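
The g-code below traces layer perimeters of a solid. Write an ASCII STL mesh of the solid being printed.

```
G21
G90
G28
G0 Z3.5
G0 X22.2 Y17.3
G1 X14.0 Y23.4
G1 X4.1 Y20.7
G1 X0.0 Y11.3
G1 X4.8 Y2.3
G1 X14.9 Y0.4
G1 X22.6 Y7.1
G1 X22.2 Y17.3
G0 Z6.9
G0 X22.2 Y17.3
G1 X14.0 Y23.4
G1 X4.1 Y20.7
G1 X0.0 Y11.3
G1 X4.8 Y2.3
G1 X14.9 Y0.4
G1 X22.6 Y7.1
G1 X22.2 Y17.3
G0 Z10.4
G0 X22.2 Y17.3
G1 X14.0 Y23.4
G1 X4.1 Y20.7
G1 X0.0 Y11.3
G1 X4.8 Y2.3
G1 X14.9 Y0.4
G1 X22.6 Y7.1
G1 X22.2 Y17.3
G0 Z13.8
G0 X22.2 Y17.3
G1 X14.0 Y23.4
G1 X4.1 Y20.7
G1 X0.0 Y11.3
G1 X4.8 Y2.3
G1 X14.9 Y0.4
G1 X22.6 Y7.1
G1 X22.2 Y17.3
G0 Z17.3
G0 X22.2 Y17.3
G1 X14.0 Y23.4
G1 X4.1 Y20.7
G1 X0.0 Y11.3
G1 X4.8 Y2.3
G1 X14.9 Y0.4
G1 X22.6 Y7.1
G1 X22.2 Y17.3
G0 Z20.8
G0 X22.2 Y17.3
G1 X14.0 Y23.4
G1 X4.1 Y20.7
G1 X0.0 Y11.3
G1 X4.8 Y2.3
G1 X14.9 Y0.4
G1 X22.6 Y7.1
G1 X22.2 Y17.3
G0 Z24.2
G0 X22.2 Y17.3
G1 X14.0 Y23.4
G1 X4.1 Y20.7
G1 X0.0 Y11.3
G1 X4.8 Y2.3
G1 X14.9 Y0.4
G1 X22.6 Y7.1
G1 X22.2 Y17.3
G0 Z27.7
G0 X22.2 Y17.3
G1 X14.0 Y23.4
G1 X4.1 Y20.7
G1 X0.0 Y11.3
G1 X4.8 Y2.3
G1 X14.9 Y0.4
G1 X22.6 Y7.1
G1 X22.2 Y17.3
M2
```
solid part
  facet normal 0.0000 0.0000 -1.0000
    outer loop
      vertex 4.1 20.7 0.0
      vertex 14.0 23.4 0.0
      vertex 22.2 17.3 0.0
    endloop
  endfacet
  facet normal 0.0000 0.0000 -1.0000
    outer loop
      vertex 0.0 11.3 0.0
      vertex 4.1 20.7 0.0
      vertex 22.2 17.3 0.0
    endloop
  endfacet
  facet normal 0.0000 0.0000 -1.0000
    outer loop
      vertex 4.8 2.3 0.0
      vertex 0.0 11.3 0.0
      vertex 22.2 17.3 0.0
    endloop
  endfacet
  facet normal 0.0000 0.0000 -1.0000
    outer loop
      vertex 14.9 0.4 0.0
      vertex 4.8 2.3 0.0
      vertex 22.2 17.3 0.0
    endloop
  endfacet
  facet normal 0.0000 0.0000 -1.0000
    outer loop
      vertex 22.6 7.1 0.0
      vertex 14.9 0.4 0.0
      vertex 22.2 17.3 0.0
    endloop
  endfacet
  facet normal 0.0000 0.0000 1.0000
    outer loop
      vertex 22.2 17.3 27.7
      vertex 14.0 23.4 27.7
      vertex 4.1 20.7 27.7
    endloop
  endfacet
  facet normal 0.0000 0.0000 1.0000
    outer loop
      vertex 22.2 17.3 27.7
      vertex 4.1 20.7 27.7
      vertex 0.0 11.3 27.7
    endloop
  endfacet
  facet normal 0.0000 0.0000 1.0000
    outer loop
      vertex 22.2 17.3 27.7
      vertex 0.0 11.3 27.7
      vertex 4.8 2.3 27.7
    endloop
  endfacet
  facet normal 0.0000 0.0000 1.0000
    outer loop
      vertex 22.2 17.3 27.7
      vertex 4.8 2.3 27.7
      vertex 14.9 0.4 27.7
    endloop
  endfacet
  facet normal 0.0000 0.0000 1.0000
    outer loop
      vertex 22.2 17.3 27.7
      vertex 14.9 0.4 27.7
      vertex 22.6 7.1 27.7
    endloop
  endfacet
  facet normal 0.5969 0.8023 0.0000
    outer loop
      vertex 22.2 17.3 0.0
      vertex 14.0 23.4 0.0
      vertex 14.0 23.4 27.7
    endloop
  endfacet
  facet normal 0.5969 0.8023 0.0000
    outer loop
      vertex 22.2 17.3 0.0
      vertex 14.0 23.4 27.7
      vertex 22.2 17.3 27.7
    endloop
  endfacet
  facet normal -0.2631 0.9648 0.0000
    outer loop
      vertex 14.0 23.4 0.0
      vertex 4.1 20.7 0.0
      vertex 4.1 20.7 27.7
    endloop
  endfacet
  facet normal -0.2631 0.9648 0.0000
    outer loop
      vertex 14.0 23.4 0.0
      vertex 4.1 20.7 27.7
      vertex 14.0 23.4 27.7
    endloop
  endfacet
  facet normal -0.9166 0.3998 0.0000
    outer loop
      vertex 4.1 20.7 0.0
      vertex 0.0 11.3 0.0
      vertex 0.0 11.3 27.7
    endloop
  endfacet
  facet normal -0.9166 0.3998 0.0000
    outer loop
      vertex 4.1 20.7 0.0
      vertex 0.0 11.3 27.7
      vertex 4.1 20.7 27.7
    endloop
  endfacet
  facet normal -0.8824 -0.4706 0.0000
    outer loop
      vertex 0.0 11.3 0.0
      vertex 4.8 2.3 0.0
      vertex 4.8 2.3 27.7
    endloop
  endfacet
  facet normal -0.8824 -0.4706 0.0000
    outer loop
      vertex 0.0 11.3 0.0
      vertex 4.8 2.3 27.7
      vertex 0.0 11.3 27.7
    endloop
  endfacet
  facet normal -0.1849 -0.9828 0.0000
    outer loop
      vertex 4.8 2.3 0.0
      vertex 14.9 0.4 0.0
      vertex 14.9 0.4 27.7
    endloop
  endfacet
  facet normal -0.1849 -0.9828 0.0000
    outer loop
      vertex 4.8 2.3 0.0
      vertex 14.9 0.4 27.7
      vertex 4.8 2.3 27.7
    endloop
  endfacet
  facet normal 0.6564 -0.7544 0.0000
    outer loop
      vertex 14.9 0.4 0.0
      vertex 22.6 7.1 0.0
      vertex 22.6 7.1 27.7
    endloop
  endfacet
  facet normal 0.6564 -0.7544 0.0000
    outer loop
      vertex 14.9 0.4 0.0
      vertex 22.6 7.1 27.7
      vertex 14.9 0.4 27.7
    endloop
  endfacet
  facet normal 0.9992 0.0392 0.0000
    outer loop
      vertex 22.6 7.1 0.0
      vertex 22.2 17.3 0.0
      vertex 22.2 17.3 27.7
    endloop
  endfacet
  facet normal 0.9992 0.0392 0.0000
    outer loop
      vertex 22.6 7.1 0.0
      vertex 22.2 17.3 27.7
      vertex 22.6 7.1 27.7
    endloop
  endfacet
endsolid part

The G0 Z moves step by Δz≈3.5 mm. Every layer's G1 loop is the same polygon, so the solid is a straight extrusion of it from z=0 to z≈27.7. Closing with flat bottom and top caps and triangulating gives 24 facets — a regular 7-sided prism (a cylinder approximated with 7 flat sides), circumscribed radius ≈ 11.8 mm, height ≈ 27.7 mm.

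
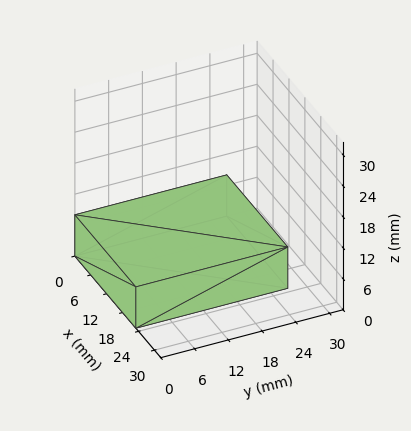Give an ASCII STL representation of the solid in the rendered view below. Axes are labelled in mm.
Reading the render: the shape is a rectangular box, roughly 23 × 27 mm footprint and 8 mm tall (dimensions read to the nearest mm from the axis ticks). For the STL, each face is triangulated and given an outward normal.

solid part
  facet normal 0.0000 0.0000 -1.0000
    outer loop
      vertex 23.000 27.000 0.000
      vertex 23.000 0.000 0.000
      vertex 0.000 0.000 0.000
    endloop
  endfacet
  facet normal 0.0000 0.0000 -1.0000
    outer loop
      vertex 0.000 27.000 0.000
      vertex 23.000 27.000 0.000
      vertex 0.000 0.000 0.000
    endloop
  endfacet
  facet normal 0.0000 0.0000 1.0000
    outer loop
      vertex 0.000 0.000 8.000
      vertex 23.000 0.000 8.000
      vertex 23.000 27.000 8.000
    endloop
  endfacet
  facet normal 0.0000 0.0000 1.0000
    outer loop
      vertex 0.000 0.000 8.000
      vertex 23.000 27.000 8.000
      vertex 0.000 27.000 8.000
    endloop
  endfacet
  facet normal 0.0000 -1.0000 0.0000
    outer loop
      vertex 0.000 0.000 0.000
      vertex 23.000 0.000 0.000
      vertex 23.000 0.000 8.000
    endloop
  endfacet
  facet normal 0.0000 -1.0000 0.0000
    outer loop
      vertex 0.000 0.000 0.000
      vertex 23.000 0.000 8.000
      vertex 0.000 0.000 8.000
    endloop
  endfacet
  facet normal 0.0000 1.0000 0.0000
    outer loop
      vertex 23.000 27.000 8.000
      vertex 23.000 27.000 0.000
      vertex 0.000 27.000 0.000
    endloop
  endfacet
  facet normal 0.0000 1.0000 0.0000
    outer loop
      vertex 0.000 27.000 8.000
      vertex 23.000 27.000 8.000
      vertex 0.000 27.000 0.000
    endloop
  endfacet
  facet normal -1.0000 0.0000 0.0000
    outer loop
      vertex 0.000 27.000 8.000
      vertex 0.000 27.000 0.000
      vertex 0.000 0.000 0.000
    endloop
  endfacet
  facet normal -1.0000 0.0000 0.0000
    outer loop
      vertex 0.000 0.000 8.000
      vertex 0.000 27.000 8.000
      vertex 0.000 0.000 0.000
    endloop
  endfacet
  facet normal 1.0000 0.0000 0.0000
    outer loop
      vertex 23.000 0.000 0.000
      vertex 23.000 27.000 0.000
      vertex 23.000 27.000 8.000
    endloop
  endfacet
  facet normal 1.0000 0.0000 0.0000
    outer loop
      vertex 23.000 0.000 0.000
      vertex 23.000 27.000 8.000
      vertex 23.000 0.000 8.000
    endloop
  endfacet
endsolid part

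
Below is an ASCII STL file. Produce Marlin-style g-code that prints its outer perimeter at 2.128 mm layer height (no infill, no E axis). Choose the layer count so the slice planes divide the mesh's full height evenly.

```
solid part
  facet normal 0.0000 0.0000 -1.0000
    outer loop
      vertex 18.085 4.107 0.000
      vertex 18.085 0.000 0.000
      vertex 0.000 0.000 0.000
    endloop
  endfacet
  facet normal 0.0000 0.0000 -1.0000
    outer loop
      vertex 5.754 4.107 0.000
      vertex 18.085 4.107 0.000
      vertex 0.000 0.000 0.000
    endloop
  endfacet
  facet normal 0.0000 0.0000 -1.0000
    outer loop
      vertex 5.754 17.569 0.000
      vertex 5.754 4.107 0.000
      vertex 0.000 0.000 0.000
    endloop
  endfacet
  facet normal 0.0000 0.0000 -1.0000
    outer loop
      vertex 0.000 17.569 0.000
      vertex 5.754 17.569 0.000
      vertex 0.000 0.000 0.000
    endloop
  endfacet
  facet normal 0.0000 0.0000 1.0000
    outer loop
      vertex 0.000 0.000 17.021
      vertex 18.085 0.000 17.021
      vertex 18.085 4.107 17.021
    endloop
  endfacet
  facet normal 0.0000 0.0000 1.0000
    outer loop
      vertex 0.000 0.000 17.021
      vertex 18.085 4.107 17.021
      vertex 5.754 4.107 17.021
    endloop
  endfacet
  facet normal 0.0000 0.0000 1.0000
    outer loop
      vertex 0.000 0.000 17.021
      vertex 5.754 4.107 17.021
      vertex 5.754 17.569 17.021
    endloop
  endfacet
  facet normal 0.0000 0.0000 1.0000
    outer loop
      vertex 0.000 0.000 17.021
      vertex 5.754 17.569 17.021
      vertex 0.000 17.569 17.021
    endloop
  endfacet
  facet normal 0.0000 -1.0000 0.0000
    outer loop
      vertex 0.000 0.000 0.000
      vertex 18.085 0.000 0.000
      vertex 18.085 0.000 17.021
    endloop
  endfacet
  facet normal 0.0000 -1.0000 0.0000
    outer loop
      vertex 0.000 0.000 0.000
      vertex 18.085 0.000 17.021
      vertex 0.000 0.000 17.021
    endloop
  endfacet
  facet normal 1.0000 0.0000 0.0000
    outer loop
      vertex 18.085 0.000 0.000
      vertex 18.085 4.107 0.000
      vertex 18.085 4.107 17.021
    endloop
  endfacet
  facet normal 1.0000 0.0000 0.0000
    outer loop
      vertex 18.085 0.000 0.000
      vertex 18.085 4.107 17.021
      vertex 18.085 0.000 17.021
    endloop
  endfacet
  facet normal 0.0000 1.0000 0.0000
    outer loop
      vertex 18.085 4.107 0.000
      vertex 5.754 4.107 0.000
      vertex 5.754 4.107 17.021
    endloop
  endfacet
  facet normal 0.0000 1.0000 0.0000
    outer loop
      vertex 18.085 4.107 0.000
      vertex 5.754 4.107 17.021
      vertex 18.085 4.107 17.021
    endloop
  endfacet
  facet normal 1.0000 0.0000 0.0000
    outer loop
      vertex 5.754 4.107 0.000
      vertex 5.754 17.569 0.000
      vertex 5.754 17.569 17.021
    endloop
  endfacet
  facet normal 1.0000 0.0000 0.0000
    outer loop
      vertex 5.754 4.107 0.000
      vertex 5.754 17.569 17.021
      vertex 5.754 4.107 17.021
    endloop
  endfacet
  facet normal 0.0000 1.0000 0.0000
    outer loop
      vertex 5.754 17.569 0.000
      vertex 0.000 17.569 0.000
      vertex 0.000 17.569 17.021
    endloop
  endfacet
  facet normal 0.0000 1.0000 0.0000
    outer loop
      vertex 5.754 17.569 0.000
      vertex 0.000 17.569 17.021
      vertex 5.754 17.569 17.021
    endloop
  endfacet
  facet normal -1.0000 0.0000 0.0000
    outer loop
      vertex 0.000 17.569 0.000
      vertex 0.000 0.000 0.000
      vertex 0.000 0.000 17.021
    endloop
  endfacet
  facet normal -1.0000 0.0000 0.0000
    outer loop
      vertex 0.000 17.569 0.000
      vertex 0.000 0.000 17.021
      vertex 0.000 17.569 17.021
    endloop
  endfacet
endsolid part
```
; perimeter-only toolpath
G21 ; units = mm
G90 ; absolute positioning
G28 ; home
; layer 1
G0 Z2.128
G0 X0.000 Y0.000
G1 X18.085 Y0.000
G1 X18.085 Y4.107
G1 X5.754 Y4.107
G1 X5.754 Y17.569
G1 X0.000 Y17.569
G1 X0.000 Y0.000
; layer 2
G0 Z4.255
G0 X0.000 Y0.000
G1 X18.085 Y0.000
G1 X18.085 Y4.107
G1 X5.754 Y4.107
G1 X5.754 Y17.569
G1 X0.000 Y17.569
G1 X0.000 Y0.000
; layer 3
G0 Z6.383
G0 X0.000 Y0.000
G1 X18.085 Y0.000
G1 X18.085 Y4.107
G1 X5.754 Y4.107
G1 X5.754 Y17.569
G1 X0.000 Y17.569
G1 X0.000 Y0.000
; layer 4
G0 Z8.511
G0 X0.000 Y0.000
G1 X18.085 Y0.000
G1 X18.085 Y4.107
G1 X5.754 Y4.107
G1 X5.754 Y17.569
G1 X0.000 Y17.569
G1 X0.000 Y0.000
; layer 5
G0 Z10.638
G0 X0.000 Y0.000
G1 X18.085 Y0.000
G1 X18.085 Y4.107
G1 X5.754 Y4.107
G1 X5.754 Y17.569
G1 X0.000 Y17.569
G1 X0.000 Y0.000
; layer 6
G0 Z12.766
G0 X0.000 Y0.000
G1 X18.085 Y0.000
G1 X18.085 Y4.107
G1 X5.754 Y4.107
G1 X5.754 Y17.569
G1 X0.000 Y17.569
G1 X0.000 Y0.000
; layer 7
G0 Z14.893
G0 X0.000 Y0.000
G1 X18.085 Y0.000
G1 X18.085 Y4.107
G1 X5.754 Y4.107
G1 X5.754 Y17.569
G1 X0.000 Y17.569
G1 X0.000 Y0.000
; layer 8
G0 Z17.021
G0 X0.000 Y0.000
G1 X18.085 Y0.000
G1 X18.085 Y4.107
G1 X5.754 Y4.107
G1 X5.754 Y17.569
G1 X0.000 Y17.569
G1 X0.000 Y0.000
M2 ; end

The solid is an L-shaped prism: outer 18.1 × 17.6 mm, arm thicknesses ≈ 4.11 mm (horizontal) and 5.75 mm (vertical), extruded 17 mm in z. Slicing at Δz = 2.128 mm — 8 equal slices spanning the solid's height, so layer i sits at z = i·h/8 — gives 8 non-empty perimeters. Each is a 6-segment closed polygon; G0 lifts to the layer z and rapids to the start vertex, then G1 traces the edges.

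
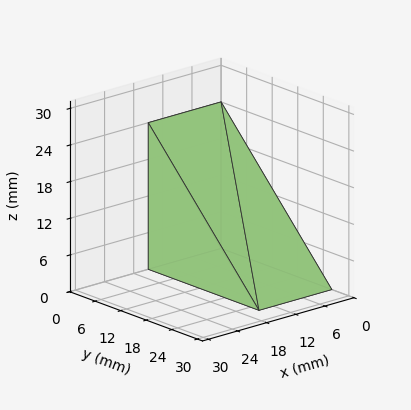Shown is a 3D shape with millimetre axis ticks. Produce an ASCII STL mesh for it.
Reading the render: the shape is a wedge (ramp): 15 × 26 mm base, rising to 24 mm along the y=0 edge and sloping linearly to z=0 at y=26 (dimensions read to the nearest mm from the axis ticks). For the STL, each face is triangulated and given an outward normal.

solid part
  facet normal 0.0000 0.0000 -1.0000
    outer loop
      vertex 15.00 26.00 0.00
      vertex 15.00 0.00 0.00
      vertex 0.00 0.00 0.00
    endloop
  endfacet
  facet normal 0.0000 0.0000 -1.0000
    outer loop
      vertex 0.00 26.00 0.00
      vertex 15.00 26.00 0.00
      vertex 0.00 0.00 0.00
    endloop
  endfacet
  facet normal 0.0000 -1.0000 0.0000
    outer loop
      vertex 0.00 0.00 0.00
      vertex 15.00 0.00 0.00
      vertex 15.00 0.00 24.00
    endloop
  endfacet
  facet normal 0.0000 -1.0000 0.0000
    outer loop
      vertex 0.00 0.00 0.00
      vertex 15.00 0.00 24.00
      vertex 0.00 0.00 24.00
    endloop
  endfacet
  facet normal 0.0000 0.6783 0.7348
    outer loop
      vertex 0.00 0.00 24.00
      vertex 15.00 0.00 24.00
      vertex 15.00 26.00 0.00
    endloop
  endfacet
  facet normal 0.0000 0.6783 0.7348
    outer loop
      vertex 0.00 0.00 24.00
      vertex 15.00 26.00 0.00
      vertex 0.00 26.00 0.00
    endloop
  endfacet
  facet normal -1.0000 0.0000 0.0000
    outer loop
      vertex 0.00 0.00 24.00
      vertex 0.00 26.00 0.00
      vertex 0.00 0.00 0.00
    endloop
  endfacet
  facet normal 1.0000 0.0000 0.0000
    outer loop
      vertex 15.00 0.00 0.00
      vertex 15.00 26.00 0.00
      vertex 15.00 0.00 24.00
    endloop
  endfacet
endsolid part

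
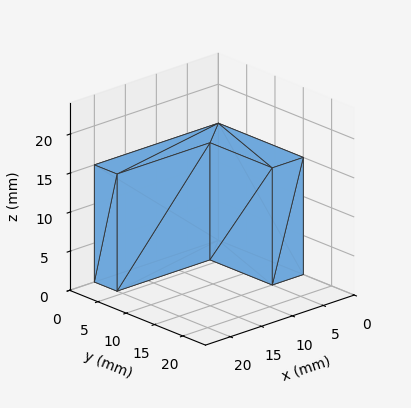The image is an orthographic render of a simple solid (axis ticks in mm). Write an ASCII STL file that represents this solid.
Reading the render: the shape is an L-shaped prism: outer 20 × 15 mm, arm thicknesses ≈ 4 mm (horizontal) and 5 mm (vertical), extruded 15 mm in z (dimensions read to the nearest mm from the axis ticks). For the STL, each face is triangulated and given an outward normal.

solid part
  facet normal 0.0000 0.0000 -1.0000
    outer loop
      vertex 20.00 4.00 0.00
      vertex 20.00 0.00 0.00
      vertex 0.00 0.00 0.00
    endloop
  endfacet
  facet normal 0.0000 0.0000 -1.0000
    outer loop
      vertex 5.00 4.00 0.00
      vertex 20.00 4.00 0.00
      vertex 0.00 0.00 0.00
    endloop
  endfacet
  facet normal 0.0000 0.0000 -1.0000
    outer loop
      vertex 5.00 15.00 0.00
      vertex 5.00 4.00 0.00
      vertex 0.00 0.00 0.00
    endloop
  endfacet
  facet normal 0.0000 0.0000 -1.0000
    outer loop
      vertex 0.00 15.00 0.00
      vertex 5.00 15.00 0.00
      vertex 0.00 0.00 0.00
    endloop
  endfacet
  facet normal 0.0000 0.0000 1.0000
    outer loop
      vertex 0.00 0.00 15.00
      vertex 20.00 0.00 15.00
      vertex 20.00 4.00 15.00
    endloop
  endfacet
  facet normal 0.0000 0.0000 1.0000
    outer loop
      vertex 0.00 0.00 15.00
      vertex 20.00 4.00 15.00
      vertex 5.00 4.00 15.00
    endloop
  endfacet
  facet normal 0.0000 0.0000 1.0000
    outer loop
      vertex 0.00 0.00 15.00
      vertex 5.00 4.00 15.00
      vertex 5.00 15.00 15.00
    endloop
  endfacet
  facet normal 0.0000 0.0000 1.0000
    outer loop
      vertex 0.00 0.00 15.00
      vertex 5.00 15.00 15.00
      vertex 0.00 15.00 15.00
    endloop
  endfacet
  facet normal 0.0000 -1.0000 0.0000
    outer loop
      vertex 0.00 0.00 0.00
      vertex 20.00 0.00 0.00
      vertex 20.00 0.00 15.00
    endloop
  endfacet
  facet normal 0.0000 -1.0000 0.0000
    outer loop
      vertex 0.00 0.00 0.00
      vertex 20.00 0.00 15.00
      vertex 0.00 0.00 15.00
    endloop
  endfacet
  facet normal 1.0000 0.0000 0.0000
    outer loop
      vertex 20.00 0.00 0.00
      vertex 20.00 4.00 0.00
      vertex 20.00 4.00 15.00
    endloop
  endfacet
  facet normal 1.0000 0.0000 0.0000
    outer loop
      vertex 20.00 0.00 0.00
      vertex 20.00 4.00 15.00
      vertex 20.00 0.00 15.00
    endloop
  endfacet
  facet normal 0.0000 1.0000 0.0000
    outer loop
      vertex 20.00 4.00 0.00
      vertex 5.00 4.00 0.00
      vertex 5.00 4.00 15.00
    endloop
  endfacet
  facet normal 0.0000 1.0000 0.0000
    outer loop
      vertex 20.00 4.00 0.00
      vertex 5.00 4.00 15.00
      vertex 20.00 4.00 15.00
    endloop
  endfacet
  facet normal 1.0000 0.0000 0.0000
    outer loop
      vertex 5.00 4.00 0.00
      vertex 5.00 15.00 0.00
      vertex 5.00 15.00 15.00
    endloop
  endfacet
  facet normal 1.0000 0.0000 0.0000
    outer loop
      vertex 5.00 4.00 0.00
      vertex 5.00 15.00 15.00
      vertex 5.00 4.00 15.00
    endloop
  endfacet
  facet normal 0.0000 1.0000 0.0000
    outer loop
      vertex 5.00 15.00 0.00
      vertex 0.00 15.00 0.00
      vertex 0.00 15.00 15.00
    endloop
  endfacet
  facet normal 0.0000 1.0000 0.0000
    outer loop
      vertex 5.00 15.00 0.00
      vertex 0.00 15.00 15.00
      vertex 5.00 15.00 15.00
    endloop
  endfacet
  facet normal -1.0000 0.0000 0.0000
    outer loop
      vertex 0.00 15.00 0.00
      vertex 0.00 0.00 0.00
      vertex 0.00 0.00 15.00
    endloop
  endfacet
  facet normal -1.0000 0.0000 0.0000
    outer loop
      vertex 0.00 15.00 0.00
      vertex 0.00 0.00 15.00
      vertex 0.00 15.00 15.00
    endloop
  endfacet
endsolid part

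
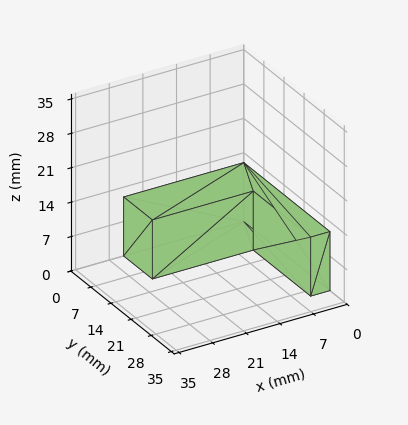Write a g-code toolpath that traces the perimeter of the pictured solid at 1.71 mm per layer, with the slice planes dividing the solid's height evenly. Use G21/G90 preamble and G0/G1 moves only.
Reading the render: the shape is an L-shaped prism: outer 25 × 30 mm, arm thicknesses ≈ 10 mm (horizontal) and 4 mm (vertical), extruded 12 mm in z (dimensions read to the nearest mm from the axis ticks). For the g-code, the solid's height is divided into equal slices at the stated Δz and each level perimeter traced with G1 moves after a G0 lift.

; perimeter-only toolpath
G21 ; units = mm
G90 ; absolute positioning
G28 ; home
; layer 1
G0 Z1.71
G0 X0.00 Y0.00
G1 X25.00 Y0.00
G1 X25.00 Y10.00
G1 X4.00 Y10.00
G1 X4.00 Y30.00
G1 X0.00 Y30.00
G1 X0.00 Y0.00
; layer 2
G0 Z3.43
G0 X0.00 Y0.00
G1 X25.00 Y0.00
G1 X25.00 Y10.00
G1 X4.00 Y10.00
G1 X4.00 Y30.00
G1 X0.00 Y30.00
G1 X0.00 Y0.00
; layer 3
G0 Z5.14
G0 X0.00 Y0.00
G1 X25.00 Y0.00
G1 X25.00 Y10.00
G1 X4.00 Y10.00
G1 X4.00 Y30.00
G1 X0.00 Y30.00
G1 X0.00 Y0.00
; layer 4
G0 Z6.86
G0 X0.00 Y0.00
G1 X25.00 Y0.00
G1 X25.00 Y10.00
G1 X4.00 Y10.00
G1 X4.00 Y30.00
G1 X0.00 Y30.00
G1 X0.00 Y0.00
; layer 5
G0 Z8.57
G0 X0.00 Y0.00
G1 X25.00 Y0.00
G1 X25.00 Y10.00
G1 X4.00 Y10.00
G1 X4.00 Y30.00
G1 X0.00 Y30.00
G1 X0.00 Y0.00
; layer 6
G0 Z10.29
G0 X0.00 Y0.00
G1 X25.00 Y0.00
G1 X25.00 Y10.00
G1 X4.00 Y10.00
G1 X4.00 Y30.00
G1 X0.00 Y30.00
G1 X0.00 Y0.00
; layer 7
G0 Z12.00
G0 X0.00 Y0.00
G1 X25.00 Y0.00
G1 X25.00 Y10.00
G1 X4.00 Y10.00
G1 X4.00 Y30.00
G1 X0.00 Y30.00
G1 X0.00 Y0.00
M2 ; end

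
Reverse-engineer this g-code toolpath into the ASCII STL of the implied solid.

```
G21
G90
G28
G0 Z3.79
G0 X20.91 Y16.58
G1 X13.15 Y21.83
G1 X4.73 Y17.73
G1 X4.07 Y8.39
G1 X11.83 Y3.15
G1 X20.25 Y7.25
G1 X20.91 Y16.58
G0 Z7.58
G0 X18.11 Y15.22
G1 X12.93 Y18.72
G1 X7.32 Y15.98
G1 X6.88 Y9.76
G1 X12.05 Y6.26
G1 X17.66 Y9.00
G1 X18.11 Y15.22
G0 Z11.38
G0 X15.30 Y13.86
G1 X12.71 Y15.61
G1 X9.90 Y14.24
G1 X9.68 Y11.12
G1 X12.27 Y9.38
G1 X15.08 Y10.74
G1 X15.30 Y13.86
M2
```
solid part
  facet normal 0.0000 0.0000 -1.0000
    outer loop
      vertex 2.14 19.48 0.00
      vertex 13.37 24.95 0.00
      vertex 23.72 17.95 0.00
    endloop
  endfacet
  facet normal 0.0000 0.0000 -1.0000
    outer loop
      vertex 1.26 7.03 0.00
      vertex 2.14 19.48 0.00
      vertex 23.72 17.95 0.00
    endloop
  endfacet
  facet normal 0.0000 0.0000 -1.0000
    outer loop
      vertex 11.61 0.03 0.00
      vertex 1.26 7.03 0.00
      vertex 23.72 17.95 0.00
    endloop
  endfacet
  facet normal 0.0000 0.0000 -1.0000
    outer loop
      vertex 22.84 5.50 0.00
      vertex 11.61 0.03 0.00
      vertex 23.72 17.95 0.00
    endloop
  endfacet
  facet normal 0.4562 0.6745 0.5805
    outer loop
      vertex 23.72 17.95 0.00
      vertex 13.37 24.95 0.00
      vertex 12.49 12.49 15.17
    endloop
  endfacet
  facet normal -0.3566 0.7320 0.5806
    outer loop
      vertex 13.37 24.95 0.00
      vertex 2.14 19.48 0.00
      vertex 12.49 12.49 15.17
    endloop
  endfacet
  facet normal -0.8122 0.0574 0.5806
    outer loop
      vertex 2.14 19.48 0.00
      vertex 1.26 7.03 0.00
      vertex 12.49 12.49 15.17
    endloop
  endfacet
  facet normal -0.4562 -0.6745 0.5805
    outer loop
      vertex 1.26 7.03 0.00
      vertex 11.61 0.03 0.00
      vertex 12.49 12.49 15.17
    endloop
  endfacet
  facet normal 0.3566 -0.7320 0.5806
    outer loop
      vertex 11.61 0.03 0.00
      vertex 22.84 5.50 0.00
      vertex 12.49 12.49 15.17
    endloop
  endfacet
  facet normal 0.8122 -0.0574 0.5806
    outer loop
      vertex 22.84 5.50 0.00
      vertex 23.72 17.95 0.00
      vertex 12.49 12.49 15.17
    endloop
  endfacet
endsolid part

The G0 Z moves step by Δz≈3.79 mm. The G1 loops shrink linearly with z, so the solid tapers from its base footprint up to z≈15.2. Closing with a flat bottom cap and the tapered top and triangulating gives 10 facets — a regular 6-sided pyramid, base circumscribed radius ≈ 12.5 mm, apex at z ≈ 15.2 mm.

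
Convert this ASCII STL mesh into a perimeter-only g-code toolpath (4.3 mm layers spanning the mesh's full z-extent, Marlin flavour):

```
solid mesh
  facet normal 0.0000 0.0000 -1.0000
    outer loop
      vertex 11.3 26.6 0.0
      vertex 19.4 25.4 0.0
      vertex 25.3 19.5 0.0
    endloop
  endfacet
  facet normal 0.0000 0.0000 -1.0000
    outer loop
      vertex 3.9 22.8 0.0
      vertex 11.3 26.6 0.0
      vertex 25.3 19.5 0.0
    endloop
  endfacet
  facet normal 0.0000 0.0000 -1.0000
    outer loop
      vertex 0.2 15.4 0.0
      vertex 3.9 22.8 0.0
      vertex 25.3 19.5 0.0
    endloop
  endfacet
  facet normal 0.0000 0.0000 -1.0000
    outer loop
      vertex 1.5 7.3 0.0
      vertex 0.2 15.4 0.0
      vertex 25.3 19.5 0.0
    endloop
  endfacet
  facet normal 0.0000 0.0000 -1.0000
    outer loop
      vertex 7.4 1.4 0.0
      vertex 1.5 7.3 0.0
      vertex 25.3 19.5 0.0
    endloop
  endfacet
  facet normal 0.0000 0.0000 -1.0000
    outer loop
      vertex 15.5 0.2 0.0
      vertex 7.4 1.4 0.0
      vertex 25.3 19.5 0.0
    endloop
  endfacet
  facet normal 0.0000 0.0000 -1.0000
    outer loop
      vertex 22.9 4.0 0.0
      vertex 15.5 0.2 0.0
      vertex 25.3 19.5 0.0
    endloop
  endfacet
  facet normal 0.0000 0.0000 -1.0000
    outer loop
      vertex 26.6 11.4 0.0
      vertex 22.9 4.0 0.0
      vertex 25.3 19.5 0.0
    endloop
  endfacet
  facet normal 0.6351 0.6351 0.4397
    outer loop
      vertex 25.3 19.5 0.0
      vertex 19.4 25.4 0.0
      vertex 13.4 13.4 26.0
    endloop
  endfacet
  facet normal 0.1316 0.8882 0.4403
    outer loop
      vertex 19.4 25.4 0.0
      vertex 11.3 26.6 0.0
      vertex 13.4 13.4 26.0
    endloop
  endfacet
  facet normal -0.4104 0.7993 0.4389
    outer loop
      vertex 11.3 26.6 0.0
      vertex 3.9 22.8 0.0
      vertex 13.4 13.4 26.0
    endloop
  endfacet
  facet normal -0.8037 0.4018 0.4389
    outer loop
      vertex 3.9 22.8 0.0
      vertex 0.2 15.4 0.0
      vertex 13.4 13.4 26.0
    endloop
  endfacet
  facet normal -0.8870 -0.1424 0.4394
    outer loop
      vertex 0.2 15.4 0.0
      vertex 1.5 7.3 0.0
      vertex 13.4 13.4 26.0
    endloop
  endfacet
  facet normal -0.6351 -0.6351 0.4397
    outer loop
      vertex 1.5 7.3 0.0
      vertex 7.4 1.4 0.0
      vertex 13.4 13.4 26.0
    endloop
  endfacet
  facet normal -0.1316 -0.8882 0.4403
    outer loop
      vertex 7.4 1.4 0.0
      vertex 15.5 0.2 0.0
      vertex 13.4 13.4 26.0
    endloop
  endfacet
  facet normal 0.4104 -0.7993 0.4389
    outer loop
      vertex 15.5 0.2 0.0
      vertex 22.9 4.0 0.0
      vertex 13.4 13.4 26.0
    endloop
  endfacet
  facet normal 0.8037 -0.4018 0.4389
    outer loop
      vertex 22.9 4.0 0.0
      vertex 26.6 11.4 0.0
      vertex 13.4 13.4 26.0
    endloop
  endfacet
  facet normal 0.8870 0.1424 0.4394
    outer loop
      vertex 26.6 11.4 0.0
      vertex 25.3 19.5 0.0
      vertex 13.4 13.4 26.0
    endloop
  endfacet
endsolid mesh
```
; perimeter-only toolpath
G21 ; units = mm
G90 ; absolute positioning
G28 ; home
; layer 1
G0 Z4.3
G0 X23.3 Y18.5
G1 X18.4 Y23.4
G1 X11.7 Y24.4
G1 X5.5 Y21.2
G1 X2.4 Y15.1
G1 X3.5 Y8.3
G1 X8.4 Y3.4
G1 X15.2 Y2.4
G1 X21.3 Y5.6
G1 X24.4 Y11.7
G1 X23.3 Y18.5
; layer 2
G0 Z8.7
G0 X21.3 Y17.5
G1 X17.4 Y21.4
G1 X12.0 Y22.2
G1 X7.1 Y19.7
G1 X4.6 Y14.7
G1 X5.5 Y9.3
G1 X9.4 Y5.4
G1 X14.8 Y4.6
G1 X19.7 Y7.1
G1 X22.2 Y12.1
G1 X21.3 Y17.5
; layer 3
G0 Z13.0
G0 X19.4 Y16.4
G1 X16.4 Y19.4
G1 X12.4 Y20.0
G1 X8.7 Y18.1
G1 X6.8 Y14.4
G1 X7.5 Y10.3
G1 X10.4 Y7.4
G1 X14.4 Y6.8
G1 X18.1 Y8.7
G1 X20.0 Y12.4
G1 X19.4 Y16.4
; layer 4
G0 Z17.3
G0 X17.4 Y15.4
G1 X15.4 Y17.4
G1 X12.7 Y17.8
G1 X10.2 Y16.5
G1 X9.0 Y14.1
G1 X9.4 Y11.4
G1 X11.4 Y9.4
G1 X14.1 Y9.0
G1 X16.6 Y10.3
G1 X17.8 Y12.7
G1 X17.4 Y15.4
; layer 5
G0 Z21.7
G0 X15.4 Y14.4
G1 X14.4 Y15.4
G1 X13.1 Y15.6
G1 X11.8 Y15.0
G1 X11.2 Y13.7
G1 X11.4 Y12.4
G1 X12.4 Y11.4
G1 X13.8 Y11.2
G1 X15.0 Y11.8
G1 X15.6 Y13.1
G1 X15.4 Y14.4
M2 ; end

The solid is a regular 10-sided pyramid, base circumscribed radius ≈ 13.4 mm, apex at z ≈ 26 mm. Slicing at Δz = 4.3 mm — 6 equal slices spanning the solid's height, so layer i sits at z = i·h/6 — gives 5 non-empty perimeters. Each is a 10-segment closed polygon; G0 lifts to the layer z and rapids to the start vertex, then G1 traces the edges. The cross-section shrinks linearly with z (the slice at the apex is degenerate and omitted).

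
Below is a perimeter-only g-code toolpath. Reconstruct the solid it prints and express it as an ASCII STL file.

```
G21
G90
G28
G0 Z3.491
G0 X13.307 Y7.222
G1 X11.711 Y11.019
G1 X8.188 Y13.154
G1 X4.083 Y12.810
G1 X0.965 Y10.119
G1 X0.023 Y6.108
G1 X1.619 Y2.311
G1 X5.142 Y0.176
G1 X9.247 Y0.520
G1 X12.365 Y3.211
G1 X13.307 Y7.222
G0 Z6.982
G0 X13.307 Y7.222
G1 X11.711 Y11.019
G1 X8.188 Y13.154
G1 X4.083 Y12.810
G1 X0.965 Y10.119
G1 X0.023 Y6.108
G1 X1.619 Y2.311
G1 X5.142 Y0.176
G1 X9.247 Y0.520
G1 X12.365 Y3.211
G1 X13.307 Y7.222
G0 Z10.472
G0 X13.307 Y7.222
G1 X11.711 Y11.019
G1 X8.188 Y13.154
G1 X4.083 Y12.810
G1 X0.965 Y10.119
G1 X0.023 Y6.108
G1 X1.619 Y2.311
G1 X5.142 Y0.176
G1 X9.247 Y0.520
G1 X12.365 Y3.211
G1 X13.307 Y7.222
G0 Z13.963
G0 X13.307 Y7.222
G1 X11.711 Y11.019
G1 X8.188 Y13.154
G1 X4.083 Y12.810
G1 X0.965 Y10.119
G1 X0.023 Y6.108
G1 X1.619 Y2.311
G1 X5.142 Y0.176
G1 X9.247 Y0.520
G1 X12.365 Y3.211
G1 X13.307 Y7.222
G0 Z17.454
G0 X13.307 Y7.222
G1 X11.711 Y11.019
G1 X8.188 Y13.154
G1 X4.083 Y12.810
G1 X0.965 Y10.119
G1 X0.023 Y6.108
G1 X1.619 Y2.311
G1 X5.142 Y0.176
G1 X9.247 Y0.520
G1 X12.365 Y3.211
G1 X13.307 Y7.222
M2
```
solid part
  facet normal 0.0000 0.0000 -1.0000
    outer loop
      vertex 8.188 13.154 0.000
      vertex 11.711 11.019 0.000
      vertex 13.307 7.222 0.000
    endloop
  endfacet
  facet normal 0.0000 0.0000 -1.0000
    outer loop
      vertex 4.083 12.810 0.000
      vertex 8.188 13.154 0.000
      vertex 13.307 7.222 0.000
    endloop
  endfacet
  facet normal 0.0000 0.0000 -1.0000
    outer loop
      vertex 0.965 10.119 0.000
      vertex 4.083 12.810 0.000
      vertex 13.307 7.222 0.000
    endloop
  endfacet
  facet normal 0.0000 0.0000 -1.0000
    outer loop
      vertex 0.023 6.108 0.000
      vertex 0.965 10.119 0.000
      vertex 13.307 7.222 0.000
    endloop
  endfacet
  facet normal 0.0000 0.0000 -1.0000
    outer loop
      vertex 1.619 2.311 0.000
      vertex 0.023 6.108 0.000
      vertex 13.307 7.222 0.000
    endloop
  endfacet
  facet normal 0.0000 0.0000 -1.0000
    outer loop
      vertex 5.142 0.176 0.000
      vertex 1.619 2.311 0.000
      vertex 13.307 7.222 0.000
    endloop
  endfacet
  facet normal 0.0000 0.0000 -1.0000
    outer loop
      vertex 9.247 0.520 0.000
      vertex 5.142 0.176 0.000
      vertex 13.307 7.222 0.000
    endloop
  endfacet
  facet normal 0.0000 0.0000 -1.0000
    outer loop
      vertex 12.365 3.211 0.000
      vertex 9.247 0.520 0.000
      vertex 13.307 7.222 0.000
    endloop
  endfacet
  facet normal 0.0000 0.0000 1.0000
    outer loop
      vertex 13.307 7.222 17.454
      vertex 11.711 11.019 17.454
      vertex 8.188 13.154 17.454
    endloop
  endfacet
  facet normal 0.0000 0.0000 1.0000
    outer loop
      vertex 13.307 7.222 17.454
      vertex 8.188 13.154 17.454
      vertex 4.083 12.810 17.454
    endloop
  endfacet
  facet normal 0.0000 0.0000 1.0000
    outer loop
      vertex 13.307 7.222 17.454
      vertex 4.083 12.810 17.454
      vertex 0.965 10.119 17.454
    endloop
  endfacet
  facet normal 0.0000 0.0000 1.0000
    outer loop
      vertex 13.307 7.222 17.454
      vertex 0.965 10.119 17.454
      vertex 0.023 6.108 17.454
    endloop
  endfacet
  facet normal 0.0000 0.0000 1.0000
    outer loop
      vertex 13.307 7.222 17.454
      vertex 0.023 6.108 17.454
      vertex 1.619 2.311 17.454
    endloop
  endfacet
  facet normal 0.0000 0.0000 1.0000
    outer loop
      vertex 13.307 7.222 17.454
      vertex 1.619 2.311 17.454
      vertex 5.142 0.176 17.454
    endloop
  endfacet
  facet normal 0.0000 0.0000 1.0000
    outer loop
      vertex 13.307 7.222 17.454
      vertex 5.142 0.176 17.454
      vertex 9.247 0.520 17.454
    endloop
  endfacet
  facet normal 0.0000 0.0000 1.0000
    outer loop
      vertex 13.307 7.222 17.454
      vertex 9.247 0.520 17.454
      vertex 12.365 3.211 17.454
    endloop
  endfacet
  facet normal 0.9219 0.3875 0.0000
    outer loop
      vertex 13.307 7.222 0.000
      vertex 11.711 11.019 0.000
      vertex 11.711 11.019 17.454
    endloop
  endfacet
  facet normal 0.9219 0.3875 0.0000
    outer loop
      vertex 13.307 7.222 0.000
      vertex 11.711 11.019 17.454
      vertex 13.307 7.222 17.454
    endloop
  endfacet
  facet normal 0.5183 0.8552 0.0000
    outer loop
      vertex 11.711 11.019 0.000
      vertex 8.188 13.154 0.000
      vertex 8.188 13.154 17.454
    endloop
  endfacet
  facet normal 0.5183 0.8552 0.0000
    outer loop
      vertex 11.711 11.019 0.000
      vertex 8.188 13.154 17.454
      vertex 11.711 11.019 17.454
    endloop
  endfacet
  facet normal -0.0835 0.9965 0.0000
    outer loop
      vertex 8.188 13.154 0.000
      vertex 4.083 12.810 0.000
      vertex 4.083 12.810 17.454
    endloop
  endfacet
  facet normal -0.0835 0.9965 0.0000
    outer loop
      vertex 8.188 13.154 0.000
      vertex 4.083 12.810 17.454
      vertex 8.188 13.154 17.454
    endloop
  endfacet
  facet normal -0.6534 0.7570 0.0000
    outer loop
      vertex 4.083 12.810 0.000
      vertex 0.965 10.119 0.000
      vertex 0.965 10.119 17.454
    endloop
  endfacet
  facet normal -0.6534 0.7570 0.0000
    outer loop
      vertex 4.083 12.810 0.000
      vertex 0.965 10.119 17.454
      vertex 4.083 12.810 17.454
    endloop
  endfacet
  facet normal -0.9735 0.2286 0.0000
    outer loop
      vertex 0.965 10.119 0.000
      vertex 0.023 6.108 0.000
      vertex 0.023 6.108 17.454
    endloop
  endfacet
  facet normal -0.9735 0.2286 0.0000
    outer loop
      vertex 0.965 10.119 0.000
      vertex 0.023 6.108 17.454
      vertex 0.965 10.119 17.454
    endloop
  endfacet
  facet normal -0.9219 -0.3875 0.0000
    outer loop
      vertex 0.023 6.108 0.000
      vertex 1.619 2.311 0.000
      vertex 1.619 2.311 17.454
    endloop
  endfacet
  facet normal -0.9219 -0.3875 0.0000
    outer loop
      vertex 0.023 6.108 0.000
      vertex 1.619 2.311 17.454
      vertex 0.023 6.108 17.454
    endloop
  endfacet
  facet normal -0.5183 -0.8552 0.0000
    outer loop
      vertex 1.619 2.311 0.000
      vertex 5.142 0.176 0.000
      vertex 5.142 0.176 17.454
    endloop
  endfacet
  facet normal -0.5183 -0.8552 0.0000
    outer loop
      vertex 1.619 2.311 0.000
      vertex 5.142 0.176 17.454
      vertex 1.619 2.311 17.454
    endloop
  endfacet
  facet normal 0.0835 -0.9965 0.0000
    outer loop
      vertex 5.142 0.176 0.000
      vertex 9.247 0.520 0.000
      vertex 9.247 0.520 17.454
    endloop
  endfacet
  facet normal 0.0835 -0.9965 0.0000
    outer loop
      vertex 5.142 0.176 0.000
      vertex 9.247 0.520 17.454
      vertex 5.142 0.176 17.454
    endloop
  endfacet
  facet normal 0.6534 -0.7570 0.0000
    outer loop
      vertex 9.247 0.520 0.000
      vertex 12.365 3.211 0.000
      vertex 12.365 3.211 17.454
    endloop
  endfacet
  facet normal 0.6534 -0.7570 0.0000
    outer loop
      vertex 9.247 0.520 0.000
      vertex 12.365 3.211 17.454
      vertex 9.247 0.520 17.454
    endloop
  endfacet
  facet normal 0.9735 -0.2286 0.0000
    outer loop
      vertex 12.365 3.211 0.000
      vertex 13.307 7.222 0.000
      vertex 13.307 7.222 17.454
    endloop
  endfacet
  facet normal 0.9735 -0.2286 0.0000
    outer loop
      vertex 12.365 3.211 0.000
      vertex 13.307 7.222 17.454
      vertex 12.365 3.211 17.454
    endloop
  endfacet
endsolid part

The G0 Z moves step by Δz≈3.491 mm. Every layer's G1 loop is the same polygon, so the solid is a straight extrusion of it from z=0 to z≈17.5. Closing with flat bottom and top caps and triangulating gives 36 facets — a regular 10-sided prism (a cylinder approximated with 10 flat sides), circumscribed radius ≈ 6.67 mm, height ≈ 17.5 mm.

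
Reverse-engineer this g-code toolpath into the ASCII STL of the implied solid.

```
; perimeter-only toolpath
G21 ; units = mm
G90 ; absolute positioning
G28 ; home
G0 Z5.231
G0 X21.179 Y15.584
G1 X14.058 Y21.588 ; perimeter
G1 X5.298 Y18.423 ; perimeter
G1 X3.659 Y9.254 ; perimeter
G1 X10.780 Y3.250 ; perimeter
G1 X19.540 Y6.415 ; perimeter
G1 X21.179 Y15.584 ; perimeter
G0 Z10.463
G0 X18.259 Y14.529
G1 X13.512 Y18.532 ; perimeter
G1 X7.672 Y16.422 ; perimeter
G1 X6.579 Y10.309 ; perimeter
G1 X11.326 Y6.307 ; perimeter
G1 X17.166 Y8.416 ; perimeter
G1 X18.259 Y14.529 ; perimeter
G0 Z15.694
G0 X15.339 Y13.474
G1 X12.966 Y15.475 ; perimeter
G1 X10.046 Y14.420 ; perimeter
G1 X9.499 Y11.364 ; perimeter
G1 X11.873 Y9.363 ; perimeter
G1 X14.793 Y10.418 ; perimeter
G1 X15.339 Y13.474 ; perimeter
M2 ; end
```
solid part
  facet normal 0.0000 0.0000 -1.0000
    outer loop
      vertex 2.925 20.424 0.000
      vertex 14.605 24.644 0.000
      vertex 24.099 16.639 0.000
    endloop
  endfacet
  facet normal 0.0000 0.0000 -1.0000
    outer loop
      vertex 0.739 8.199 0.000
      vertex 2.925 20.424 0.000
      vertex 24.099 16.639 0.000
    endloop
  endfacet
  facet normal 0.0000 0.0000 -1.0000
    outer loop
      vertex 10.233 0.194 0.000
      vertex 0.739 8.199 0.000
      vertex 24.099 16.639 0.000
    endloop
  endfacet
  facet normal 0.0000 0.0000 -1.0000
    outer loop
      vertex 21.913 4.414 0.000
      vertex 10.233 0.194 0.000
      vertex 24.099 16.639 0.000
    endloop
  endfacet
  facet normal 0.5733 0.6800 0.4571
    outer loop
      vertex 24.099 16.639 0.000
      vertex 14.605 24.644 0.000
      vertex 12.419 12.419 20.926
    endloop
  endfacet
  facet normal -0.3022 0.8365 0.4571
    outer loop
      vertex 14.605 24.644 0.000
      vertex 2.925 20.424 0.000
      vertex 12.419 12.419 20.926
    endloop
  endfacet
  facet normal -0.8755 0.1566 0.4571
    outer loop
      vertex 2.925 20.424 0.000
      vertex 0.739 8.199 0.000
      vertex 12.419 12.419 20.926
    endloop
  endfacet
  facet normal -0.5733 -0.6800 0.4571
    outer loop
      vertex 0.739 8.199 0.000
      vertex 10.233 0.194 0.000
      vertex 12.419 12.419 20.926
    endloop
  endfacet
  facet normal 0.3022 -0.8365 0.4571
    outer loop
      vertex 10.233 0.194 0.000
      vertex 21.913 4.414 0.000
      vertex 12.419 12.419 20.926
    endloop
  endfacet
  facet normal 0.8755 -0.1566 0.4571
    outer loop
      vertex 21.913 4.414 0.000
      vertex 24.099 16.639 0.000
      vertex 12.419 12.419 20.926
    endloop
  endfacet
endsolid part

The G0 Z moves step by Δz≈5.231 mm. The G1 loops shrink linearly with z, so the solid tapers from its base footprint up to z≈20.9. Closing with a flat bottom cap and the tapered top and triangulating gives 10 facets — a regular 6-sided pyramid, base circumscribed radius ≈ 12.4 mm, apex at z ≈ 20.9 mm.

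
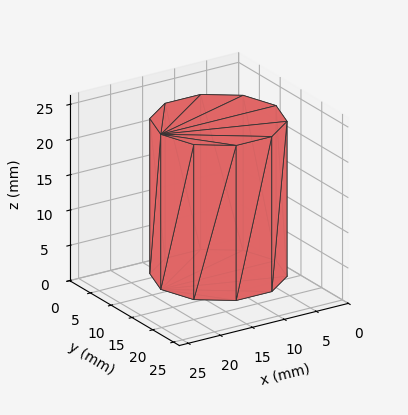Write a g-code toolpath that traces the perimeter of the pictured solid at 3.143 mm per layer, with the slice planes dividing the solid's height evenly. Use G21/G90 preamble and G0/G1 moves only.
Reading the render: the shape is a regular 10-sided prism (a cylinder approximated with 10 flat sides), circumscribed radius ≈ 9 mm, height ≈ 22 mm (dimensions read to the nearest mm from the axis ticks). For the g-code, the solid's height is divided into equal slices at the stated Δz and each level perimeter traced with G1 moves after a G0 lift.

; perimeter-only toolpath
G21 ; units = mm
G90 ; absolute positioning
G28 ; home
; layer 1
G0 Z3.143
G0 X18.000 Y9.000
G1 X16.281 Y14.290
G1 X11.781 Y17.560
G1 X6.219 Y17.560
G1 X1.719 Y14.290
G1 X0.000 Y9.000
G1 X1.719 Y3.710
G1 X6.219 Y0.440
G1 X11.781 Y0.440
G1 X16.281 Y3.710
G1 X18.000 Y9.000
; layer 2
G0 Z6.286
G0 X18.000 Y9.000
G1 X16.281 Y14.290
G1 X11.781 Y17.560
G1 X6.219 Y17.560
G1 X1.719 Y14.290
G1 X0.000 Y9.000
G1 X1.719 Y3.710
G1 X6.219 Y0.440
G1 X11.781 Y0.440
G1 X16.281 Y3.710
G1 X18.000 Y9.000
; layer 3
G0 Z9.429
G0 X18.000 Y9.000
G1 X16.281 Y14.290
G1 X11.781 Y17.560
G1 X6.219 Y17.560
G1 X1.719 Y14.290
G1 X0.000 Y9.000
G1 X1.719 Y3.710
G1 X6.219 Y0.440
G1 X11.781 Y0.440
G1 X16.281 Y3.710
G1 X18.000 Y9.000
; layer 4
G0 Z12.571
G0 X18.000 Y9.000
G1 X16.281 Y14.290
G1 X11.781 Y17.560
G1 X6.219 Y17.560
G1 X1.719 Y14.290
G1 X0.000 Y9.000
G1 X1.719 Y3.710
G1 X6.219 Y0.440
G1 X11.781 Y0.440
G1 X16.281 Y3.710
G1 X18.000 Y9.000
; layer 5
G0 Z15.714
G0 X18.000 Y9.000
G1 X16.281 Y14.290
G1 X11.781 Y17.560
G1 X6.219 Y17.560
G1 X1.719 Y14.290
G1 X0.000 Y9.000
G1 X1.719 Y3.710
G1 X6.219 Y0.440
G1 X11.781 Y0.440
G1 X16.281 Y3.710
G1 X18.000 Y9.000
; layer 6
G0 Z18.857
G0 X18.000 Y9.000
G1 X16.281 Y14.290
G1 X11.781 Y17.560
G1 X6.219 Y17.560
G1 X1.719 Y14.290
G1 X0.000 Y9.000
G1 X1.719 Y3.710
G1 X6.219 Y0.440
G1 X11.781 Y0.440
G1 X16.281 Y3.710
G1 X18.000 Y9.000
; layer 7
G0 Z22.000
G0 X18.000 Y9.000
G1 X16.281 Y14.290
G1 X11.781 Y17.560
G1 X6.219 Y17.560
G1 X1.719 Y14.290
G1 X0.000 Y9.000
G1 X1.719 Y3.710
G1 X6.219 Y0.440
G1 X11.781 Y0.440
G1 X16.281 Y3.710
G1 X18.000 Y9.000
M2 ; end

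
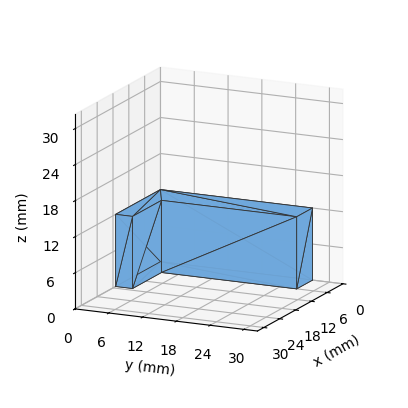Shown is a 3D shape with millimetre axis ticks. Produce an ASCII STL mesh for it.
Reading the render: the shape is an L-shaped prism: outer 17 × 27 mm, arm thicknesses ≈ 3 mm (horizontal) and 6 mm (vertical), extruded 12 mm in z (dimensions read to the nearest mm from the axis ticks). For the STL, each face is triangulated and given an outward normal.

solid part
  facet normal 0.0000 0.0000 -1.0000
    outer loop
      vertex 17.00 3.00 0.00
      vertex 17.00 0.00 0.00
      vertex 0.00 0.00 0.00
    endloop
  endfacet
  facet normal 0.0000 0.0000 -1.0000
    outer loop
      vertex 6.00 3.00 0.00
      vertex 17.00 3.00 0.00
      vertex 0.00 0.00 0.00
    endloop
  endfacet
  facet normal 0.0000 0.0000 -1.0000
    outer loop
      vertex 6.00 27.00 0.00
      vertex 6.00 3.00 0.00
      vertex 0.00 0.00 0.00
    endloop
  endfacet
  facet normal 0.0000 0.0000 -1.0000
    outer loop
      vertex 0.00 27.00 0.00
      vertex 6.00 27.00 0.00
      vertex 0.00 0.00 0.00
    endloop
  endfacet
  facet normal 0.0000 0.0000 1.0000
    outer loop
      vertex 0.00 0.00 12.00
      vertex 17.00 0.00 12.00
      vertex 17.00 3.00 12.00
    endloop
  endfacet
  facet normal 0.0000 0.0000 1.0000
    outer loop
      vertex 0.00 0.00 12.00
      vertex 17.00 3.00 12.00
      vertex 6.00 3.00 12.00
    endloop
  endfacet
  facet normal 0.0000 0.0000 1.0000
    outer loop
      vertex 0.00 0.00 12.00
      vertex 6.00 3.00 12.00
      vertex 6.00 27.00 12.00
    endloop
  endfacet
  facet normal 0.0000 0.0000 1.0000
    outer loop
      vertex 0.00 0.00 12.00
      vertex 6.00 27.00 12.00
      vertex 0.00 27.00 12.00
    endloop
  endfacet
  facet normal 0.0000 -1.0000 0.0000
    outer loop
      vertex 0.00 0.00 0.00
      vertex 17.00 0.00 0.00
      vertex 17.00 0.00 12.00
    endloop
  endfacet
  facet normal 0.0000 -1.0000 0.0000
    outer loop
      vertex 0.00 0.00 0.00
      vertex 17.00 0.00 12.00
      vertex 0.00 0.00 12.00
    endloop
  endfacet
  facet normal 1.0000 0.0000 0.0000
    outer loop
      vertex 17.00 0.00 0.00
      vertex 17.00 3.00 0.00
      vertex 17.00 3.00 12.00
    endloop
  endfacet
  facet normal 1.0000 0.0000 0.0000
    outer loop
      vertex 17.00 0.00 0.00
      vertex 17.00 3.00 12.00
      vertex 17.00 0.00 12.00
    endloop
  endfacet
  facet normal 0.0000 1.0000 0.0000
    outer loop
      vertex 17.00 3.00 0.00
      vertex 6.00 3.00 0.00
      vertex 6.00 3.00 12.00
    endloop
  endfacet
  facet normal 0.0000 1.0000 0.0000
    outer loop
      vertex 17.00 3.00 0.00
      vertex 6.00 3.00 12.00
      vertex 17.00 3.00 12.00
    endloop
  endfacet
  facet normal 1.0000 0.0000 0.0000
    outer loop
      vertex 6.00 3.00 0.00
      vertex 6.00 27.00 0.00
      vertex 6.00 27.00 12.00
    endloop
  endfacet
  facet normal 1.0000 0.0000 0.0000
    outer loop
      vertex 6.00 3.00 0.00
      vertex 6.00 27.00 12.00
      vertex 6.00 3.00 12.00
    endloop
  endfacet
  facet normal 0.0000 1.0000 0.0000
    outer loop
      vertex 6.00 27.00 0.00
      vertex 0.00 27.00 0.00
      vertex 0.00 27.00 12.00
    endloop
  endfacet
  facet normal 0.0000 1.0000 0.0000
    outer loop
      vertex 6.00 27.00 0.00
      vertex 0.00 27.00 12.00
      vertex 6.00 27.00 12.00
    endloop
  endfacet
  facet normal -1.0000 0.0000 0.0000
    outer loop
      vertex 0.00 27.00 0.00
      vertex 0.00 0.00 0.00
      vertex 0.00 0.00 12.00
    endloop
  endfacet
  facet normal -1.0000 0.0000 0.0000
    outer loop
      vertex 0.00 27.00 0.00
      vertex 0.00 0.00 12.00
      vertex 0.00 27.00 12.00
    endloop
  endfacet
endsolid part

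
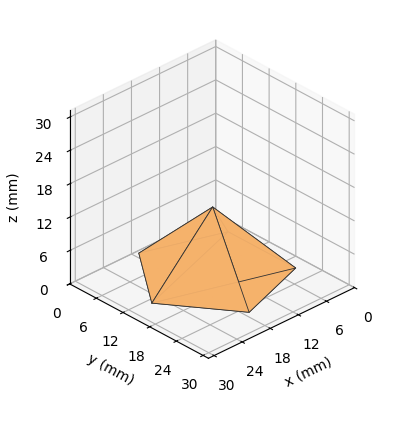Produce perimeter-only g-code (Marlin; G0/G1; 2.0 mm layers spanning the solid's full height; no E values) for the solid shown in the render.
Reading the render: the shape is a regular 5-sided pyramid, base circumscribed radius ≈ 13 mm, apex at z ≈ 12 mm (dimensions read to the nearest mm from the axis ticks). For the g-code, the solid's height is divided into equal slices at the stated Δz and each level perimeter traced with G1 moves after a G0 lift.

; perimeter-only toolpath
G21 ; units = mm
G90 ; absolute positioning
G28 ; home
; layer 1
G0 Z2.0
G0 X23.8 Y13.0
G1 X16.3 Y23.3
G1 X4.2 Y19.3
G1 X4.2 Y6.7
G1 X16.3 Y2.7
G1 X23.8 Y13.0
; layer 2
G0 Z4.0
G0 X21.7 Y13.0
G1 X15.7 Y21.3
G1 X6.0 Y18.1
G1 X6.0 Y7.9
G1 X15.7 Y4.7
G1 X21.7 Y13.0
; layer 3
G0 Z6.0
G0 X19.5 Y13.0
G1 X15.0 Y19.2
G1 X7.8 Y16.8
G1 X7.8 Y9.2
G1 X15.0 Y6.8
G1 X19.5 Y13.0
; layer 4
G0 Z8.0
G0 X17.3 Y13.0
G1 X14.3 Y17.1
G1 X9.5 Y15.5
G1 X9.5 Y10.5
G1 X14.3 Y8.9
G1 X17.3 Y13.0
; layer 5
G0 Z10.0
G0 X15.2 Y13.0
G1 X13.7 Y15.1
G1 X11.2 Y14.3
G1 X11.2 Y11.7
G1 X13.7 Y10.9
G1 X15.2 Y13.0
M2 ; end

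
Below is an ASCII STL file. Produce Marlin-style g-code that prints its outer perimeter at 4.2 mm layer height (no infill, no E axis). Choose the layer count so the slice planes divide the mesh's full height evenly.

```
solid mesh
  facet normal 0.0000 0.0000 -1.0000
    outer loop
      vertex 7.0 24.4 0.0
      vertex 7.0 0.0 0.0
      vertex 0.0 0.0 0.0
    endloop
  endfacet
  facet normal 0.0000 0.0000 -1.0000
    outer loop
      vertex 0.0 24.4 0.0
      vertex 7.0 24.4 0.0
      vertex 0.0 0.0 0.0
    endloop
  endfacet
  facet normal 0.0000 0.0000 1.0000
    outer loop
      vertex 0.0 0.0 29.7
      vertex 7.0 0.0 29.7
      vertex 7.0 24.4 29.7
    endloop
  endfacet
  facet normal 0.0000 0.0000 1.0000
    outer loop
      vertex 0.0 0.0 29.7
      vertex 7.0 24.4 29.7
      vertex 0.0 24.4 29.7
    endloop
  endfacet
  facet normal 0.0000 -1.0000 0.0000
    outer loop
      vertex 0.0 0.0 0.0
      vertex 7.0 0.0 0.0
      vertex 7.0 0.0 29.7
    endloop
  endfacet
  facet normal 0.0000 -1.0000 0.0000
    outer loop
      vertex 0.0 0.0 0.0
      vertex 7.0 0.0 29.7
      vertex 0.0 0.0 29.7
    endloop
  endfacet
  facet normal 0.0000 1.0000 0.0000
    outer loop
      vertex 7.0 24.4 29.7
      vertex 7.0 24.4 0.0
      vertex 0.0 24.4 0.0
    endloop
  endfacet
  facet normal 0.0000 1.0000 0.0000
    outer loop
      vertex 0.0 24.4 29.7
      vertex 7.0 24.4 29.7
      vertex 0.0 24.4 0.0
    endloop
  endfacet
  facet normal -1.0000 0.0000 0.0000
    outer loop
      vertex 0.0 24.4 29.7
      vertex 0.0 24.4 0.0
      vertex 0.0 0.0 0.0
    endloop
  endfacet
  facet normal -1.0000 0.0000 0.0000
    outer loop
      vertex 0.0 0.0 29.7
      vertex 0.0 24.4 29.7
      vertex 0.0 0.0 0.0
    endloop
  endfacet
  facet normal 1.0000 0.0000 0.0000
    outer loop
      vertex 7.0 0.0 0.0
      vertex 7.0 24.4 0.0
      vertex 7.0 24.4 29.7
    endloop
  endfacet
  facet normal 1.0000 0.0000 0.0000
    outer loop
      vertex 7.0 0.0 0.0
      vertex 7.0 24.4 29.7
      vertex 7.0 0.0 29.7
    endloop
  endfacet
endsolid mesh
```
; perimeter-only toolpath
G21 ; units = mm
G90 ; absolute positioning
G28 ; home
; layer 1
G0 Z4.2
G0 X0.0 Y0.0
G1 X7.0 Y0.0
G1 X7.0 Y24.4
G1 X0.0 Y24.4
G1 X0.0 Y0.0
; layer 2
G0 Z8.5
G0 X0.0 Y0.0
G1 X7.0 Y0.0
G1 X7.0 Y24.4
G1 X0.0 Y24.4
G1 X0.0 Y0.0
; layer 3
G0 Z12.7
G0 X0.0 Y0.0
G1 X7.0 Y0.0
G1 X7.0 Y24.4
G1 X0.0 Y24.4
G1 X0.0 Y0.0
; layer 4
G0 Z17.0
G0 X0.0 Y0.0
G1 X7.0 Y0.0
G1 X7.0 Y24.4
G1 X0.0 Y24.4
G1 X0.0 Y0.0
; layer 5
G0 Z21.2
G0 X0.0 Y0.0
G1 X7.0 Y0.0
G1 X7.0 Y24.4
G1 X0.0 Y24.4
G1 X0.0 Y0.0
; layer 6
G0 Z25.5
G0 X0.0 Y0.0
G1 X7.0 Y0.0
G1 X7.0 Y24.4
G1 X0.0 Y24.4
G1 X0.0 Y0.0
; layer 7
G0 Z29.7
G0 X0.0 Y0.0
G1 X7.0 Y0.0
G1 X7.0 Y24.4
G1 X0.0 Y24.4
G1 X0.0 Y0.0
M2 ; end

The solid is a rectangular box, roughly 7 × 24.4 mm footprint and 29.7 mm tall. Slicing at Δz = 4.2 mm — 7 equal slices spanning the solid's height, so layer i sits at z = i·h/7 — gives 7 non-empty perimeters. Each is a 4-segment closed polygon; G0 lifts to the layer z and rapids to the start vertex, then G1 traces the edges.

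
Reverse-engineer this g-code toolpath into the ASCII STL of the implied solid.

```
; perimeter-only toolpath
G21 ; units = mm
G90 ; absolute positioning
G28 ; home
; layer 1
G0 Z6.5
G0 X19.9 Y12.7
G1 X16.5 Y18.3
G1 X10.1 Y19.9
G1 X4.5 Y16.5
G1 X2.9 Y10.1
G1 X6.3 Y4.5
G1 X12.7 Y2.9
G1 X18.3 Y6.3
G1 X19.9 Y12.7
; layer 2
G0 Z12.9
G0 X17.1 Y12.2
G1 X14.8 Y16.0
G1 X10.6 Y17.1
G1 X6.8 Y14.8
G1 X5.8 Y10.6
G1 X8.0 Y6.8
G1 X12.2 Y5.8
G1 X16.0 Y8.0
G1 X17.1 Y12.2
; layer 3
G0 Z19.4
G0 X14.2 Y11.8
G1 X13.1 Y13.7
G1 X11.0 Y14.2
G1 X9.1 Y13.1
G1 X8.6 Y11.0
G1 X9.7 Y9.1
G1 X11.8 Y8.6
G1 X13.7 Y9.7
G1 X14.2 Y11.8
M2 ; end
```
solid part
  facet normal 0.0000 0.0000 -1.0000
    outer loop
      vertex 9.7 22.7 0.0
      vertex 18.2 20.6 0.0
      vertex 22.7 13.1 0.0
    endloop
  endfacet
  facet normal 0.0000 0.0000 -1.0000
    outer loop
      vertex 2.2 18.2 0.0
      vertex 9.7 22.7 0.0
      vertex 22.7 13.1 0.0
    endloop
  endfacet
  facet normal 0.0000 0.0000 -1.0000
    outer loop
      vertex 0.1 9.7 0.0
      vertex 2.2 18.2 0.0
      vertex 22.7 13.1 0.0
    endloop
  endfacet
  facet normal 0.0000 0.0000 -1.0000
    outer loop
      vertex 4.6 2.2 0.0
      vertex 0.1 9.7 0.0
      vertex 22.7 13.1 0.0
    endloop
  endfacet
  facet normal 0.0000 0.0000 -1.0000
    outer loop
      vertex 13.1 0.1 0.0
      vertex 4.6 2.2 0.0
      vertex 22.7 13.1 0.0
    endloop
  endfacet
  facet normal 0.0000 0.0000 -1.0000
    outer loop
      vertex 20.6 4.6 0.0
      vertex 13.1 0.1 0.0
      vertex 22.7 13.1 0.0
    endloop
  endfacet
  facet normal 0.7935 0.4761 0.3789
    outer loop
      vertex 22.7 13.1 0.0
      vertex 18.2 20.6 0.0
      vertex 11.4 11.4 25.8
    endloop
  endfacet
  facet normal 0.2220 0.8984 0.3789
    outer loop
      vertex 18.2 20.6 0.0
      vertex 9.7 22.7 0.0
      vertex 11.4 11.4 25.8
    endloop
  endfacet
  facet normal -0.4761 0.7935 0.3789
    outer loop
      vertex 9.7 22.7 0.0
      vertex 2.2 18.2 0.0
      vertex 11.4 11.4 25.8
    endloop
  endfacet
  facet normal -0.8984 0.2220 0.3789
    outer loop
      vertex 2.2 18.2 0.0
      vertex 0.1 9.7 0.0
      vertex 11.4 11.4 25.8
    endloop
  endfacet
  facet normal -0.7935 -0.4761 0.3789
    outer loop
      vertex 0.1 9.7 0.0
      vertex 4.6 2.2 0.0
      vertex 11.4 11.4 25.8
    endloop
  endfacet
  facet normal -0.2220 -0.8984 0.3789
    outer loop
      vertex 4.6 2.2 0.0
      vertex 13.1 0.1 0.0
      vertex 11.4 11.4 25.8
    endloop
  endfacet
  facet normal 0.4761 -0.7935 0.3789
    outer loop
      vertex 13.1 0.1 0.0
      vertex 20.6 4.6 0.0
      vertex 11.4 11.4 25.8
    endloop
  endfacet
  facet normal 0.8984 -0.2220 0.3789
    outer loop
      vertex 20.6 4.6 0.0
      vertex 22.7 13.1 0.0
      vertex 11.4 11.4 25.8
    endloop
  endfacet
endsolid part

The G0 Z moves step by Δz≈6.5 mm. The G1 loops shrink linearly with z, so the solid tapers from its base footprint up to z≈25.8. Closing with a flat bottom cap and the tapered top and triangulating gives 14 facets — a regular 8-sided pyramid, base circumscribed radius ≈ 11.4 mm, apex at z ≈ 25.8 mm.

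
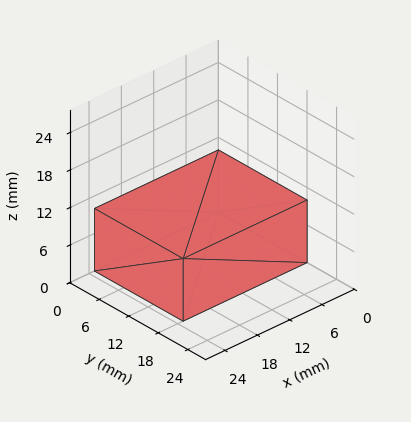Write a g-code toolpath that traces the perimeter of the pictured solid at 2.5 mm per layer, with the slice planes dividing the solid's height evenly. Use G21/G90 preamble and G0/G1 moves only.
Reading the render: the shape is a rectangular box, roughly 23 × 18 mm footprint and 10 mm tall (dimensions read to the nearest mm from the axis ticks). For the g-code, the solid's height is divided into equal slices at the stated Δz and each level perimeter traced with G1 moves after a G0 lift.

; perimeter-only toolpath
G21 ; units = mm
G90 ; absolute positioning
G28 ; home
; layer 1
G0 Z2.5
G0 X0.0 Y0.0
G1 X23.0 Y0.0
G1 X23.0 Y18.0
G1 X0.0 Y18.0
G1 X0.0 Y0.0
; layer 2
G0 Z5.0
G0 X0.0 Y0.0
G1 X23.0 Y0.0
G1 X23.0 Y18.0
G1 X0.0 Y18.0
G1 X0.0 Y0.0
; layer 3
G0 Z7.5
G0 X0.0 Y0.0
G1 X23.0 Y0.0
G1 X23.0 Y18.0
G1 X0.0 Y18.0
G1 X0.0 Y0.0
; layer 4
G0 Z10.0
G0 X0.0 Y0.0
G1 X23.0 Y0.0
G1 X23.0 Y18.0
G1 X0.0 Y18.0
G1 X0.0 Y0.0
M2 ; end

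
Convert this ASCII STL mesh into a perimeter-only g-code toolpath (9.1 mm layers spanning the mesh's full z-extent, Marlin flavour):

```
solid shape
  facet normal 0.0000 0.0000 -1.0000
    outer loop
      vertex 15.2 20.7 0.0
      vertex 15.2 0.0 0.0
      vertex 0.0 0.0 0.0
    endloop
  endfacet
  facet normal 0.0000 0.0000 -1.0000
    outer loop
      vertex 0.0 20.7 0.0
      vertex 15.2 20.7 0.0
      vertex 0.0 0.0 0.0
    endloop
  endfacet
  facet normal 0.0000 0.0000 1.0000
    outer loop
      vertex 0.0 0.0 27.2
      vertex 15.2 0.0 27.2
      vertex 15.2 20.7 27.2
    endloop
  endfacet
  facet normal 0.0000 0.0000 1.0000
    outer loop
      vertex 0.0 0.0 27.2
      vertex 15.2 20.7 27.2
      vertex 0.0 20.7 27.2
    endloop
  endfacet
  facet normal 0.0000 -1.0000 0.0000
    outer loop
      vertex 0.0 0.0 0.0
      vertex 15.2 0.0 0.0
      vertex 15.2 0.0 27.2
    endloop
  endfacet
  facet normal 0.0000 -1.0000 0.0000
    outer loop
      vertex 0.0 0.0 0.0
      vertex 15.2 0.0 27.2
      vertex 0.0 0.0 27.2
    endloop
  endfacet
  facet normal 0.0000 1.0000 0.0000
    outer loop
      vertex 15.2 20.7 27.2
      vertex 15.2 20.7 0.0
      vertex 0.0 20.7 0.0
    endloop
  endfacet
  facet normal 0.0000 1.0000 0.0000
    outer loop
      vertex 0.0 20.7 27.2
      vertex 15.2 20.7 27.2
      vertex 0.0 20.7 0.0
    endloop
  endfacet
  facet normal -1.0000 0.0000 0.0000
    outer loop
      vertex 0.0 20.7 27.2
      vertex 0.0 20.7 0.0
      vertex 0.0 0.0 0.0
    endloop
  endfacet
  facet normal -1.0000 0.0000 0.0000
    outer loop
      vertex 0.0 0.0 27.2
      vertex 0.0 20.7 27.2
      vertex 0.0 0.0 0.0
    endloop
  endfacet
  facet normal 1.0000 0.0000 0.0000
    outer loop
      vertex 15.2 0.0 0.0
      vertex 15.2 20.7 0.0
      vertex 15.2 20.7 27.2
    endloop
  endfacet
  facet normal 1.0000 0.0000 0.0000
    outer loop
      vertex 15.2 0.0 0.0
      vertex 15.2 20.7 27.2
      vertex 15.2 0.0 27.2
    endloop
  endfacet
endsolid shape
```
; perimeter-only toolpath
G21 ; units = mm
G90 ; absolute positioning
G28 ; home
; layer 1
G0 Z9.1
G0 X0.0 Y0.0
G1 X15.2 Y0.0
G1 X15.2 Y20.7
G1 X0.0 Y20.7
G1 X0.0 Y0.0
; layer 2
G0 Z18.1
G0 X0.0 Y0.0
G1 X15.2 Y0.0
G1 X15.2 Y20.7
G1 X0.0 Y20.7
G1 X0.0 Y0.0
; layer 3
G0 Z27.2
G0 X0.0 Y0.0
G1 X15.2 Y0.0
G1 X15.2 Y20.7
G1 X0.0 Y20.7
G1 X0.0 Y0.0
M2 ; end

The solid is a rectangular box, roughly 15.2 × 20.7 mm footprint and 27.2 mm tall. Slicing at Δz = 9.1 mm — 3 equal slices spanning the solid's height, so layer i sits at z = i·h/3 — gives 3 non-empty perimeters. Each is a 4-segment closed polygon; G0 lifts to the layer z and rapids to the start vertex, then G1 traces the edges.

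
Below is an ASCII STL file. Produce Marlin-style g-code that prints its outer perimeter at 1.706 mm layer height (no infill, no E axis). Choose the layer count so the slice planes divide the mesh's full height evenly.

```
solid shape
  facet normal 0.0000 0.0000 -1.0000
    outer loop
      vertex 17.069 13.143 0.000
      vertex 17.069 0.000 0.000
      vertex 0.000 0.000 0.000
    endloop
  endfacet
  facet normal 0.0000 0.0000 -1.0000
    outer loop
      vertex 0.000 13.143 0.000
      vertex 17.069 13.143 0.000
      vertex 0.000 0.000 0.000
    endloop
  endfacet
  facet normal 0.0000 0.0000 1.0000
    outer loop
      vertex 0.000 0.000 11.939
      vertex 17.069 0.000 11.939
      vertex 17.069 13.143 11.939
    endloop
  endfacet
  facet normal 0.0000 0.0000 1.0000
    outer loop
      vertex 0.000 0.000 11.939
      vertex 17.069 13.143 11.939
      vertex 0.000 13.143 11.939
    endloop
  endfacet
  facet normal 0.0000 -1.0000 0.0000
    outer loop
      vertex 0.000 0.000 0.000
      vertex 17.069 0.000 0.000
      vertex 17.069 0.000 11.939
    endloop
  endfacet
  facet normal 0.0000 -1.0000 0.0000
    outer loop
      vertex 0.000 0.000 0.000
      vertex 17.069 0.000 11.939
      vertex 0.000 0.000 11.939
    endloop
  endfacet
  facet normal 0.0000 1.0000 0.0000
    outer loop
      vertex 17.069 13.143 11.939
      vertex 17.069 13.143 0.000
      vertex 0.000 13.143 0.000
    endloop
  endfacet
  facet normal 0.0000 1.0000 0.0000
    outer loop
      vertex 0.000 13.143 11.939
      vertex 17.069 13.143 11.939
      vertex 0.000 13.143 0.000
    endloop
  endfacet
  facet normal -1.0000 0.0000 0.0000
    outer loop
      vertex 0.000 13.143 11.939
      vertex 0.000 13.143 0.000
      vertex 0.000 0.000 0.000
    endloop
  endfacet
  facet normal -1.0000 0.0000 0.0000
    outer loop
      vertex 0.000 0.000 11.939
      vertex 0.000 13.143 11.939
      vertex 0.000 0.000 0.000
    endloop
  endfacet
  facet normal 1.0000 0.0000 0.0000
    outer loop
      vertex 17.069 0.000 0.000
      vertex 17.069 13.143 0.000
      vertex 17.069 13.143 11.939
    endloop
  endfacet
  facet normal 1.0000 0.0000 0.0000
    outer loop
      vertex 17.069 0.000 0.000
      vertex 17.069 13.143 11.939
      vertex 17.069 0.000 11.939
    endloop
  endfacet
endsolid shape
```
; perimeter-only toolpath
G21 ; units = mm
G90 ; absolute positioning
G28 ; home
; layer 1
G0 Z1.706
G0 X0.000 Y0.000
G1 X17.069 Y0.000
G1 X17.069 Y13.143
G1 X0.000 Y13.143
G1 X0.000 Y0.000
; layer 2
G0 Z3.411
G0 X0.000 Y0.000
G1 X17.069 Y0.000
G1 X17.069 Y13.143
G1 X0.000 Y13.143
G1 X0.000 Y0.000
; layer 3
G0 Z5.117
G0 X0.000 Y0.000
G1 X17.069 Y0.000
G1 X17.069 Y13.143
G1 X0.000 Y13.143
G1 X0.000 Y0.000
; layer 4
G0 Z6.822
G0 X0.000 Y0.000
G1 X17.069 Y0.000
G1 X17.069 Y13.143
G1 X0.000 Y13.143
G1 X0.000 Y0.000
; layer 5
G0 Z8.528
G0 X0.000 Y0.000
G1 X17.069 Y0.000
G1 X17.069 Y13.143
G1 X0.000 Y13.143
G1 X0.000 Y0.000
; layer 6
G0 Z10.233
G0 X0.000 Y0.000
G1 X17.069 Y0.000
G1 X17.069 Y13.143
G1 X0.000 Y13.143
G1 X0.000 Y0.000
; layer 7
G0 Z11.939
G0 X0.000 Y0.000
G1 X17.069 Y0.000
G1 X17.069 Y13.143
G1 X0.000 Y13.143
G1 X0.000 Y0.000
M2 ; end

The solid is a rectangular box, roughly 17.1 × 13.1 mm footprint and 11.9 mm tall. Slicing at Δz = 1.706 mm — 7 equal slices spanning the solid's height, so layer i sits at z = i·h/7 — gives 7 non-empty perimeters. Each is a 4-segment closed polygon; G0 lifts to the layer z and rapids to the start vertex, then G1 traces the edges.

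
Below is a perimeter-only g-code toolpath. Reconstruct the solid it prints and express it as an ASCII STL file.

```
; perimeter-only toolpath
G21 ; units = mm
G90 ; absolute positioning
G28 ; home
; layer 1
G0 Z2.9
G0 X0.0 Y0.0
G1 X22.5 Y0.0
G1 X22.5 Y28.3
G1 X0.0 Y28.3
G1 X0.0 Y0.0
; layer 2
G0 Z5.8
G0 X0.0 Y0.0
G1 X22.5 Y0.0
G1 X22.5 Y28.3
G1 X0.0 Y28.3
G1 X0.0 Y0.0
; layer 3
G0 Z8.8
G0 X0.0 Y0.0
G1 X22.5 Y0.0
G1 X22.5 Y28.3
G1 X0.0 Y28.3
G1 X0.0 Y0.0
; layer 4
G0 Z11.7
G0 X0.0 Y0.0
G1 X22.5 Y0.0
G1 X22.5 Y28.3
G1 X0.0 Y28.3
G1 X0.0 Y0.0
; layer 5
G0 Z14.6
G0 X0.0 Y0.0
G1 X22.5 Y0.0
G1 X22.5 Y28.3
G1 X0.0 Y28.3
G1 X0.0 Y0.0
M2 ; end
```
solid part
  facet normal 0.0000 0.0000 -1.0000
    outer loop
      vertex 22.5 28.3 0.0
      vertex 22.5 0.0 0.0
      vertex 0.0 0.0 0.0
    endloop
  endfacet
  facet normal 0.0000 0.0000 -1.0000
    outer loop
      vertex 0.0 28.3 0.0
      vertex 22.5 28.3 0.0
      vertex 0.0 0.0 0.0
    endloop
  endfacet
  facet normal 0.0000 0.0000 1.0000
    outer loop
      vertex 0.0 0.0 14.6
      vertex 22.5 0.0 14.6
      vertex 22.5 28.3 14.6
    endloop
  endfacet
  facet normal 0.0000 0.0000 1.0000
    outer loop
      vertex 0.0 0.0 14.6
      vertex 22.5 28.3 14.6
      vertex 0.0 28.3 14.6
    endloop
  endfacet
  facet normal 0.0000 -1.0000 0.0000
    outer loop
      vertex 0.0 0.0 0.0
      vertex 22.5 0.0 0.0
      vertex 22.5 0.0 14.6
    endloop
  endfacet
  facet normal 0.0000 -1.0000 0.0000
    outer loop
      vertex 0.0 0.0 0.0
      vertex 22.5 0.0 14.6
      vertex 0.0 0.0 14.6
    endloop
  endfacet
  facet normal 0.0000 1.0000 0.0000
    outer loop
      vertex 22.5 28.3 14.6
      vertex 22.5 28.3 0.0
      vertex 0.0 28.3 0.0
    endloop
  endfacet
  facet normal 0.0000 1.0000 0.0000
    outer loop
      vertex 0.0 28.3 14.6
      vertex 22.5 28.3 14.6
      vertex 0.0 28.3 0.0
    endloop
  endfacet
  facet normal -1.0000 0.0000 0.0000
    outer loop
      vertex 0.0 28.3 14.6
      vertex 0.0 28.3 0.0
      vertex 0.0 0.0 0.0
    endloop
  endfacet
  facet normal -1.0000 0.0000 0.0000
    outer loop
      vertex 0.0 0.0 14.6
      vertex 0.0 28.3 14.6
      vertex 0.0 0.0 0.0
    endloop
  endfacet
  facet normal 1.0000 0.0000 0.0000
    outer loop
      vertex 22.5 0.0 0.0
      vertex 22.5 28.3 0.0
      vertex 22.5 28.3 14.6
    endloop
  endfacet
  facet normal 1.0000 0.0000 0.0000
    outer loop
      vertex 22.5 0.0 0.0
      vertex 22.5 28.3 14.6
      vertex 22.5 0.0 14.6
    endloop
  endfacet
endsolid part

The G0 Z moves step by Δz≈2.9 mm. Every layer's G1 loop is the same polygon, so the solid is a straight extrusion of it from z=0 to z≈14.6. Closing with flat bottom and top caps and triangulating gives 12 facets — a rectangular box, roughly 22.5 × 28.3 mm footprint and 14.6 mm tall.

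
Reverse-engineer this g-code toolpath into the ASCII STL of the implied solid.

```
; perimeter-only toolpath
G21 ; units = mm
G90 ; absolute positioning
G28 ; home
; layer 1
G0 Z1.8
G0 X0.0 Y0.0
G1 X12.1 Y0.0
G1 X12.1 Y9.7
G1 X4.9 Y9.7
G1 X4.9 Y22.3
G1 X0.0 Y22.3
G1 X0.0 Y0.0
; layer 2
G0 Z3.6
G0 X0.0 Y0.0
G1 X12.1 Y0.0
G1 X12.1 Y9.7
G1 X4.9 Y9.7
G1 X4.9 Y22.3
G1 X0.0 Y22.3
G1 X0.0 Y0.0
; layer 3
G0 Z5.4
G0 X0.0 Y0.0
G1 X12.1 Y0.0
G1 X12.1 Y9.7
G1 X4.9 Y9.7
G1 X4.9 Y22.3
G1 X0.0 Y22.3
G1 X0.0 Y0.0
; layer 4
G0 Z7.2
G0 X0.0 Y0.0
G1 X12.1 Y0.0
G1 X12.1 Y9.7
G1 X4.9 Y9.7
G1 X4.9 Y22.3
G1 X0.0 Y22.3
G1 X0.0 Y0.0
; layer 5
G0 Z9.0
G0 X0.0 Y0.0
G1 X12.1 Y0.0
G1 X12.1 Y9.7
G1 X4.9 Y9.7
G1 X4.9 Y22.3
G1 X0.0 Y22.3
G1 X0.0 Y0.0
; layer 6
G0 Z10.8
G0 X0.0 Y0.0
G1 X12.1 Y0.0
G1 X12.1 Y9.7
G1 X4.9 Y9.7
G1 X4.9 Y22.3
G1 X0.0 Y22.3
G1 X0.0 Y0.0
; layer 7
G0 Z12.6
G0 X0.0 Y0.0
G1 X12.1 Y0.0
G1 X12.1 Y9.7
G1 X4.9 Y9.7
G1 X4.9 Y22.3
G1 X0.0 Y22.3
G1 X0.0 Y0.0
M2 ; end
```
solid part
  facet normal 0.0000 0.0000 -1.0000
    outer loop
      vertex 12.1 9.7 0.0
      vertex 12.1 0.0 0.0
      vertex 0.0 0.0 0.0
    endloop
  endfacet
  facet normal 0.0000 0.0000 -1.0000
    outer loop
      vertex 4.9 9.7 0.0
      vertex 12.1 9.7 0.0
      vertex 0.0 0.0 0.0
    endloop
  endfacet
  facet normal 0.0000 0.0000 -1.0000
    outer loop
      vertex 4.9 22.3 0.0
      vertex 4.9 9.7 0.0
      vertex 0.0 0.0 0.0
    endloop
  endfacet
  facet normal 0.0000 0.0000 -1.0000
    outer loop
      vertex 0.0 22.3 0.0
      vertex 4.9 22.3 0.0
      vertex 0.0 0.0 0.0
    endloop
  endfacet
  facet normal 0.0000 0.0000 1.0000
    outer loop
      vertex 0.0 0.0 12.6
      vertex 12.1 0.0 12.6
      vertex 12.1 9.7 12.6
    endloop
  endfacet
  facet normal 0.0000 0.0000 1.0000
    outer loop
      vertex 0.0 0.0 12.6
      vertex 12.1 9.7 12.6
      vertex 4.9 9.7 12.6
    endloop
  endfacet
  facet normal 0.0000 0.0000 1.0000
    outer loop
      vertex 0.0 0.0 12.6
      vertex 4.9 9.7 12.6
      vertex 4.9 22.3 12.6
    endloop
  endfacet
  facet normal 0.0000 0.0000 1.0000
    outer loop
      vertex 0.0 0.0 12.6
      vertex 4.9 22.3 12.6
      vertex 0.0 22.3 12.6
    endloop
  endfacet
  facet normal 0.0000 -1.0000 0.0000
    outer loop
      vertex 0.0 0.0 0.0
      vertex 12.1 0.0 0.0
      vertex 12.1 0.0 12.6
    endloop
  endfacet
  facet normal 0.0000 -1.0000 0.0000
    outer loop
      vertex 0.0 0.0 0.0
      vertex 12.1 0.0 12.6
      vertex 0.0 0.0 12.6
    endloop
  endfacet
  facet normal 1.0000 0.0000 0.0000
    outer loop
      vertex 12.1 0.0 0.0
      vertex 12.1 9.7 0.0
      vertex 12.1 9.7 12.6
    endloop
  endfacet
  facet normal 1.0000 0.0000 0.0000
    outer loop
      vertex 12.1 0.0 0.0
      vertex 12.1 9.7 12.6
      vertex 12.1 0.0 12.6
    endloop
  endfacet
  facet normal 0.0000 1.0000 0.0000
    outer loop
      vertex 12.1 9.7 0.0
      vertex 4.9 9.7 0.0
      vertex 4.9 9.7 12.6
    endloop
  endfacet
  facet normal 0.0000 1.0000 0.0000
    outer loop
      vertex 12.1 9.7 0.0
      vertex 4.9 9.7 12.6
      vertex 12.1 9.7 12.6
    endloop
  endfacet
  facet normal 1.0000 0.0000 0.0000
    outer loop
      vertex 4.9 9.7 0.0
      vertex 4.9 22.3 0.0
      vertex 4.9 22.3 12.6
    endloop
  endfacet
  facet normal 1.0000 0.0000 0.0000
    outer loop
      vertex 4.9 9.7 0.0
      vertex 4.9 22.3 12.6
      vertex 4.9 9.7 12.6
    endloop
  endfacet
  facet normal 0.0000 1.0000 0.0000
    outer loop
      vertex 4.9 22.3 0.0
      vertex 0.0 22.3 0.0
      vertex 0.0 22.3 12.6
    endloop
  endfacet
  facet normal 0.0000 1.0000 0.0000
    outer loop
      vertex 4.9 22.3 0.0
      vertex 0.0 22.3 12.6
      vertex 4.9 22.3 12.6
    endloop
  endfacet
  facet normal -1.0000 0.0000 0.0000
    outer loop
      vertex 0.0 22.3 0.0
      vertex 0.0 0.0 0.0
      vertex 0.0 0.0 12.6
    endloop
  endfacet
  facet normal -1.0000 0.0000 0.0000
    outer loop
      vertex 0.0 22.3 0.0
      vertex 0.0 0.0 12.6
      vertex 0.0 22.3 12.6
    endloop
  endfacet
endsolid part

The G0 Z moves step by Δz≈1.8 mm. Every layer's G1 loop is the same polygon, so the solid is a straight extrusion of it from z=0 to z≈12.6. Closing with flat bottom and top caps and triangulating gives 20 facets — an L-shaped prism: outer 12.1 × 22.3 mm, arm thicknesses ≈ 9.7 mm (horizontal) and 4.9 mm (vertical), extruded 12.6 mm in z.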